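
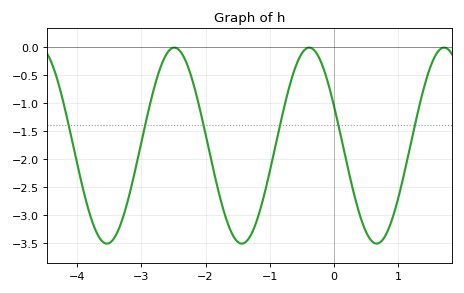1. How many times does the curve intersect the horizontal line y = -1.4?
6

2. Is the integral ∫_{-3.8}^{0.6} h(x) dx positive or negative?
negative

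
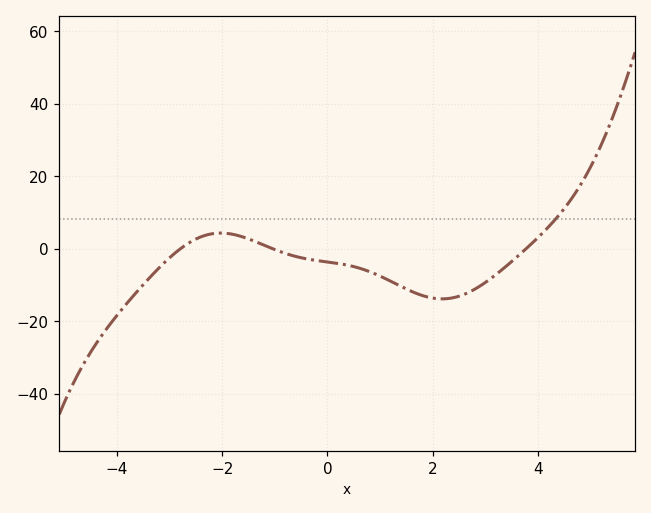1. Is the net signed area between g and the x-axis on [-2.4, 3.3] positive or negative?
negative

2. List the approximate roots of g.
-2.8, -1, 3.8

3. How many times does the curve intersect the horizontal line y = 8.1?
1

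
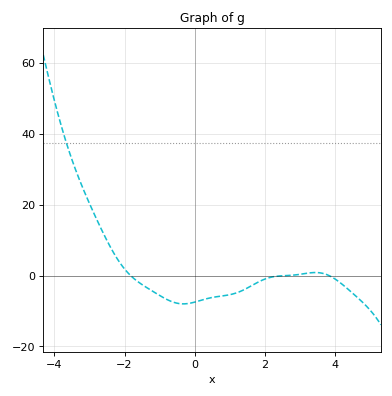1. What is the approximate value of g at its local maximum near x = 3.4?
0.845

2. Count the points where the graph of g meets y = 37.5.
1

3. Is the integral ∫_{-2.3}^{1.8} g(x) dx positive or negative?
negative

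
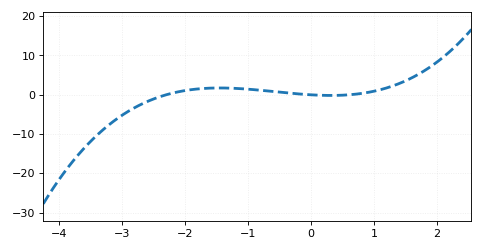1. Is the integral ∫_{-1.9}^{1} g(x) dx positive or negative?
positive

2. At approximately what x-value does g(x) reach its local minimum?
0.3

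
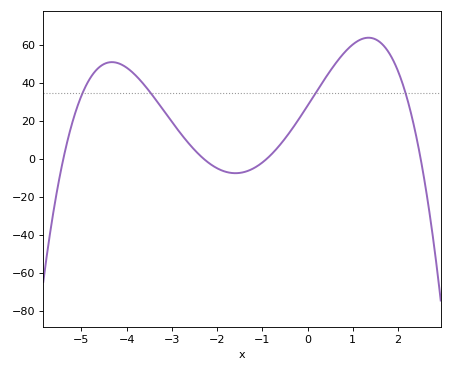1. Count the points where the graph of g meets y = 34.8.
4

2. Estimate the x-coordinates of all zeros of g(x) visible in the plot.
-5.4, -2.3, -0.9, 2.5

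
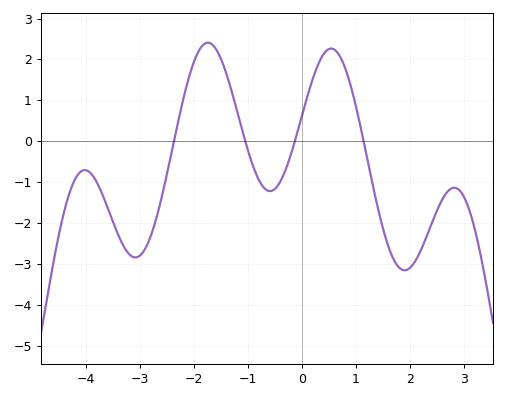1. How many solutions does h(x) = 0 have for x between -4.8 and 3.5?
4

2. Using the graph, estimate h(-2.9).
-2.6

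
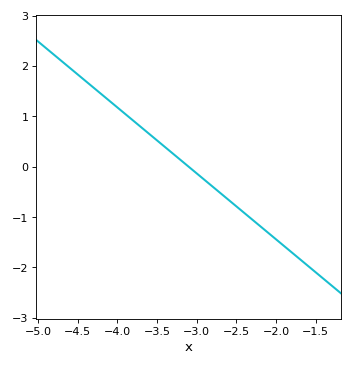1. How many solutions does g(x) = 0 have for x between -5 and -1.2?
1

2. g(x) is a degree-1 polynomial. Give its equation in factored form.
y = -1.31(x + 3.1)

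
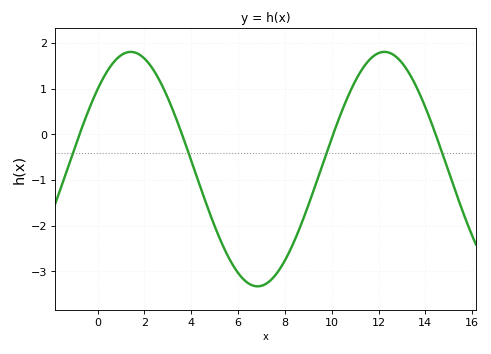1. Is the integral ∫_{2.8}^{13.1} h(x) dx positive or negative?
negative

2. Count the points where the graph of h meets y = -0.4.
4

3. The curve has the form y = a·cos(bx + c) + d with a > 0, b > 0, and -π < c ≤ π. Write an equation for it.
y = 2.57cos(0.58x - 0.822) - 0.76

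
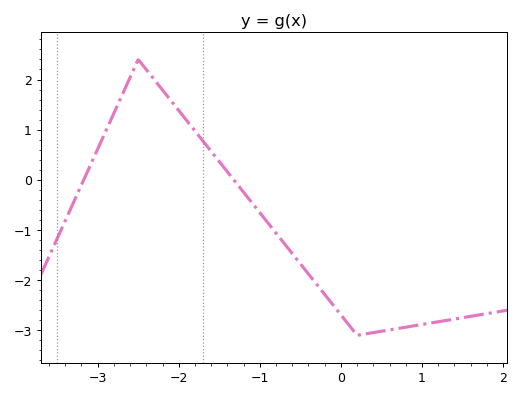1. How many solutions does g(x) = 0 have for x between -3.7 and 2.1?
2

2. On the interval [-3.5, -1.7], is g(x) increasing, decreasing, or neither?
neither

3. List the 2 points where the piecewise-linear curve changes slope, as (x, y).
(-2.5, 2.4); (0.2, -3.1)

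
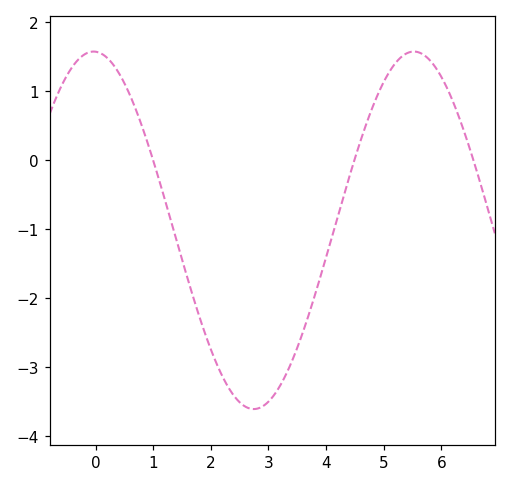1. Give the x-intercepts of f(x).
0.996, 4.49, 6.56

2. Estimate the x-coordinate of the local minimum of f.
2.74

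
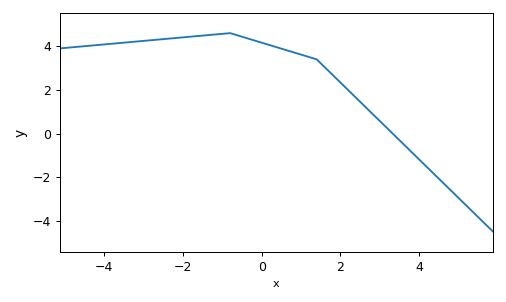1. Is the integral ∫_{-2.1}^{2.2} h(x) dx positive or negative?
positive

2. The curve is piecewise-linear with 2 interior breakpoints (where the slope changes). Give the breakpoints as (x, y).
(-0.8, 4.6); (1.4, 3.4)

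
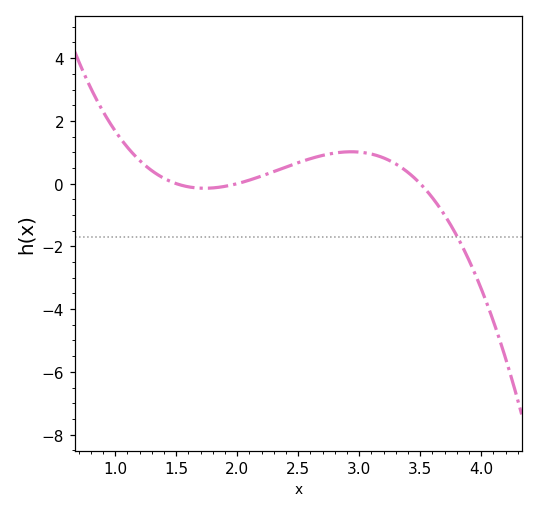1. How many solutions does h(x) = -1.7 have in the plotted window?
1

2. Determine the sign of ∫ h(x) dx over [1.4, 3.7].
positive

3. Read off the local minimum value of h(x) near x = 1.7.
-0.2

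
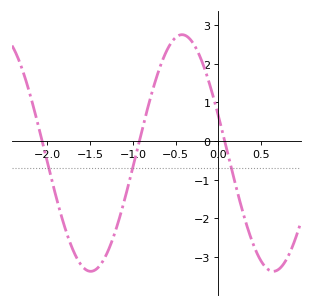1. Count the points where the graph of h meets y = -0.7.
3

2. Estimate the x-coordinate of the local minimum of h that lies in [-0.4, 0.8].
0.65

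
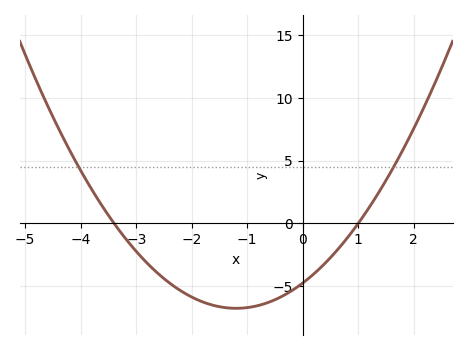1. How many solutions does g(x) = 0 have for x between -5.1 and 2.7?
2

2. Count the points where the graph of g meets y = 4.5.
2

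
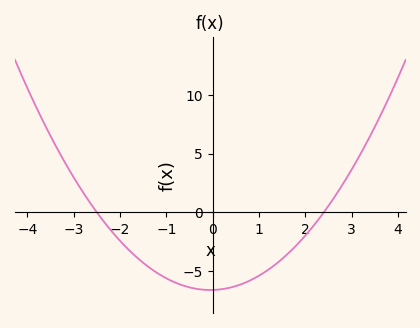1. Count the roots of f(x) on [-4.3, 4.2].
2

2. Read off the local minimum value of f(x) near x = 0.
-6.5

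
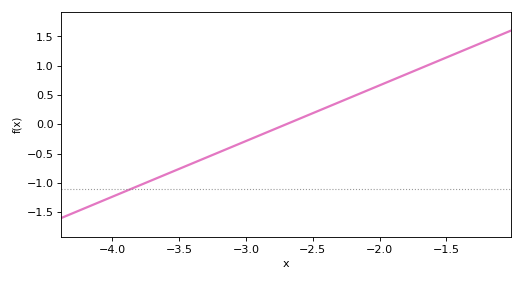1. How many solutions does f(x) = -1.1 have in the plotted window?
1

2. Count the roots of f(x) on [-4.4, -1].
1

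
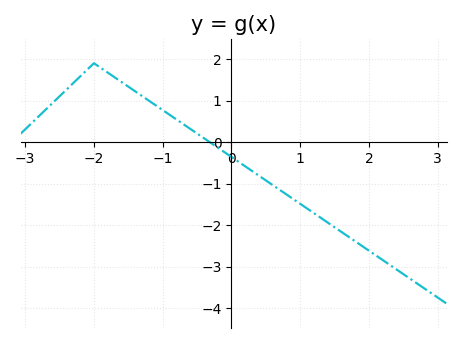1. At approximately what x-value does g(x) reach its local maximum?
-2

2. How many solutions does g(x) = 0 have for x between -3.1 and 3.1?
1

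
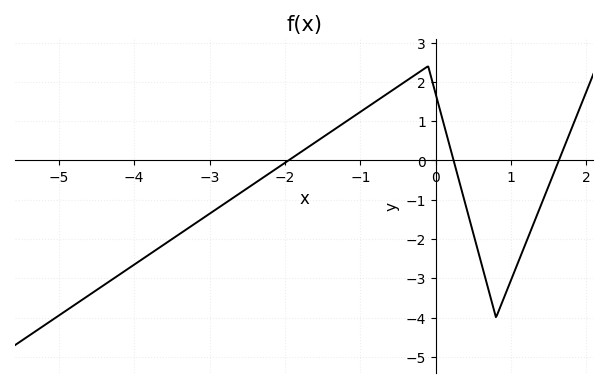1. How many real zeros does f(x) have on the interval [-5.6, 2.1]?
3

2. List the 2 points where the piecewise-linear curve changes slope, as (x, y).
(-0.1, 2.4); (0.8, -4)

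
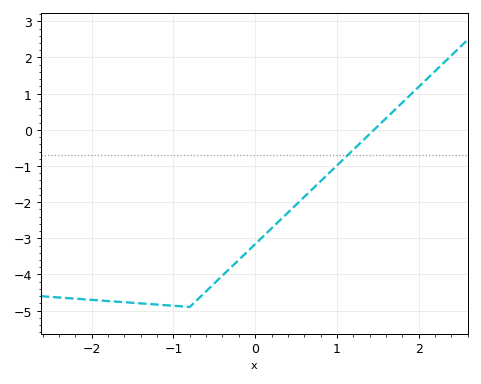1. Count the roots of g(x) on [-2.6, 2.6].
1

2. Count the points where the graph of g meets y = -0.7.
1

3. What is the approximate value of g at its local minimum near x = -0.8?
-4.9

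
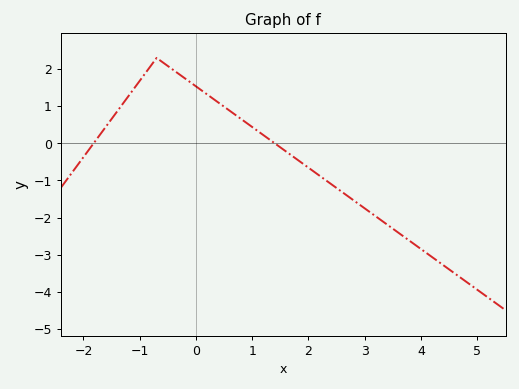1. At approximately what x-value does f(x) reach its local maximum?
-0.6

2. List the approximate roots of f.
-1.8, 1.4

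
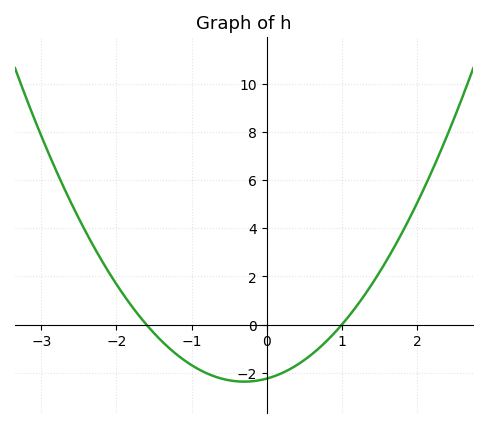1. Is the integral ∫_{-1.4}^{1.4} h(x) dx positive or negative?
negative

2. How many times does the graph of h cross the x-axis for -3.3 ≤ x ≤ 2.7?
2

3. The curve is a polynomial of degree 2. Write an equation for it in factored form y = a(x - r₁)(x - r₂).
y = 1.4(x + 1.6)(x - 1)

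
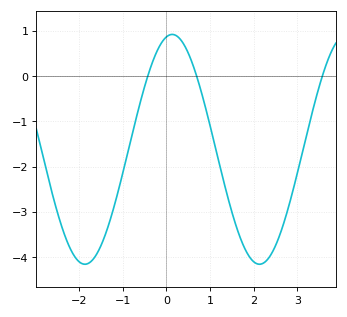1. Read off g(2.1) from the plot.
-4.2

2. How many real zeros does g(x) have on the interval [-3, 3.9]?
3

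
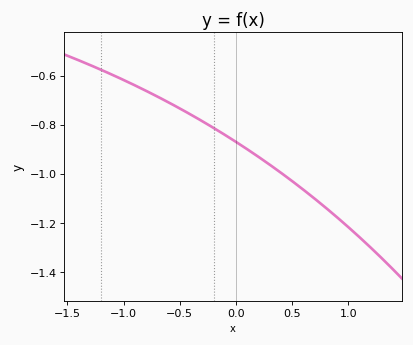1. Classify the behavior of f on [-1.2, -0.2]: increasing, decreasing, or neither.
decreasing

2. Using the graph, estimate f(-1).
-0.618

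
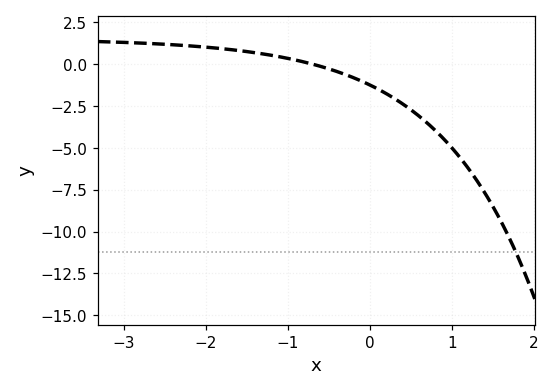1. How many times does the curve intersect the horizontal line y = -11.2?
1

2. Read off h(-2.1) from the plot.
1.06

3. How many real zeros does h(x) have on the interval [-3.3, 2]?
1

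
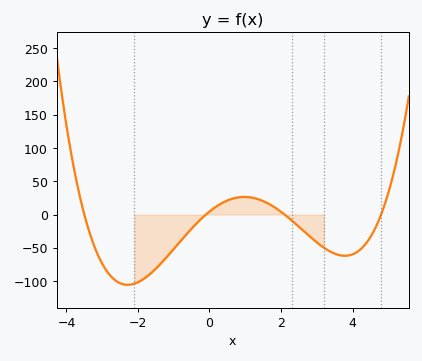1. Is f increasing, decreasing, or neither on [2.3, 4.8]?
neither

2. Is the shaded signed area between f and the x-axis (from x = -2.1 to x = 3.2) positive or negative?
negative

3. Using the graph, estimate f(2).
5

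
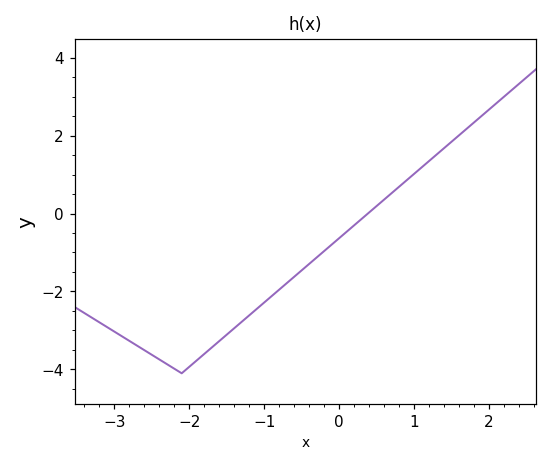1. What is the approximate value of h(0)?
-0.6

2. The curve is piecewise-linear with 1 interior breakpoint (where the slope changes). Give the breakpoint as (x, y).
(-2.1, -4.1)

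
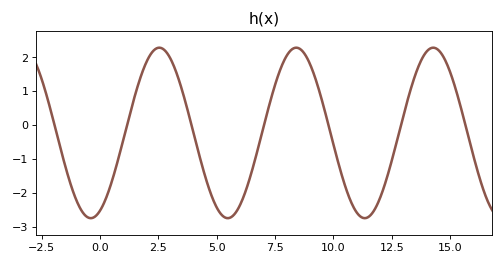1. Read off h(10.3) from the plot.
-1.3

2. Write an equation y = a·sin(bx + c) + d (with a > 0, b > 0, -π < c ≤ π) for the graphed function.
y = 2.52sin(1.1x - 1.1) - 0.23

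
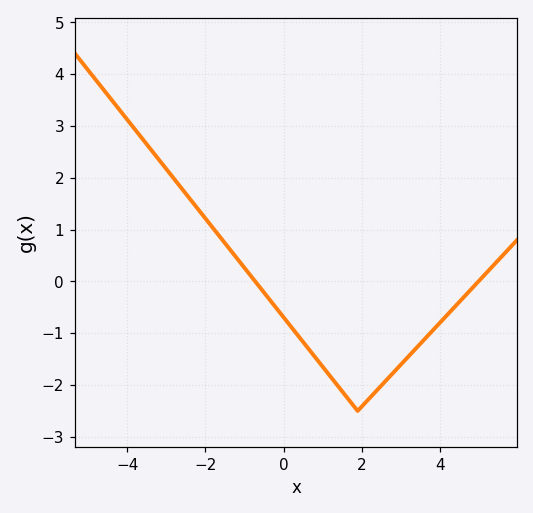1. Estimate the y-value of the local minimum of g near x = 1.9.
-2.5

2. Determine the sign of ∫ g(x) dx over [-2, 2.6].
negative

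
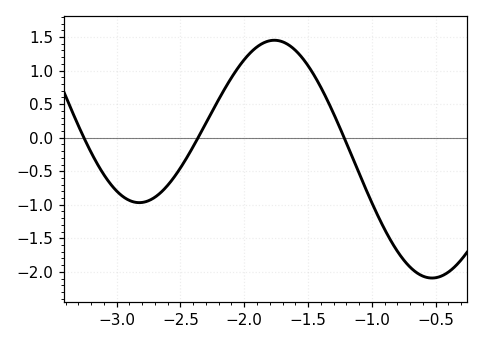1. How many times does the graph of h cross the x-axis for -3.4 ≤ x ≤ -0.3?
3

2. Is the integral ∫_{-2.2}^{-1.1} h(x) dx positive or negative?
positive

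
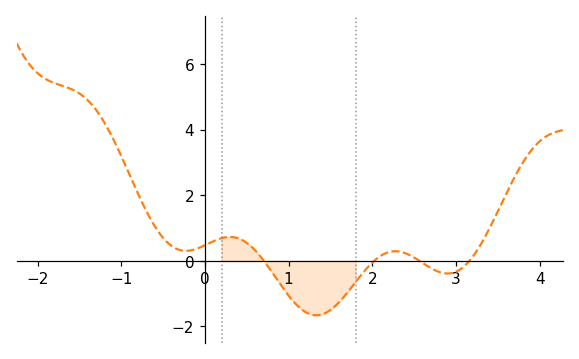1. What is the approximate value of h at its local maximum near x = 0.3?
0.731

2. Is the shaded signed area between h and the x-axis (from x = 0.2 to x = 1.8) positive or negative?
negative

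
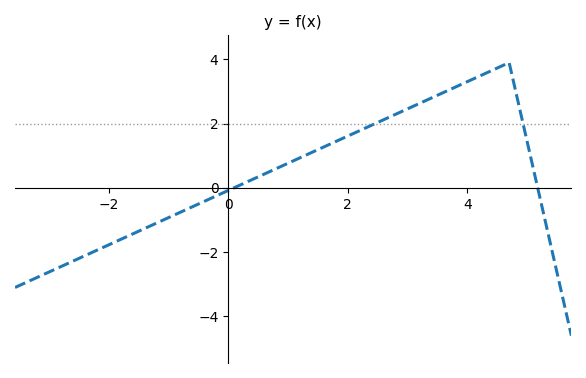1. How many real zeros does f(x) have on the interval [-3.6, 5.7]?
2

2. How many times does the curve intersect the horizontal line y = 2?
2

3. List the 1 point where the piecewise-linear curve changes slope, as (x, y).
(4.7, 3.9)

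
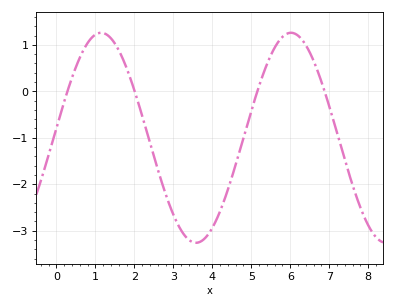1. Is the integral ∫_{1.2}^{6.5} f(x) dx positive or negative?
negative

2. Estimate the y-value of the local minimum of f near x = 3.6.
-3.26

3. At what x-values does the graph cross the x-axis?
0.285, 2.01, 5.16, 6.88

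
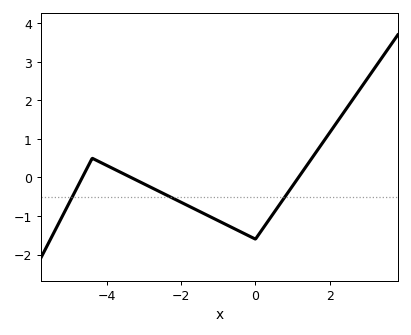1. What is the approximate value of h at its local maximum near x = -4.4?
0.5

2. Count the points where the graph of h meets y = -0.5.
3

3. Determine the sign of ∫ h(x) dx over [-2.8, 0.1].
negative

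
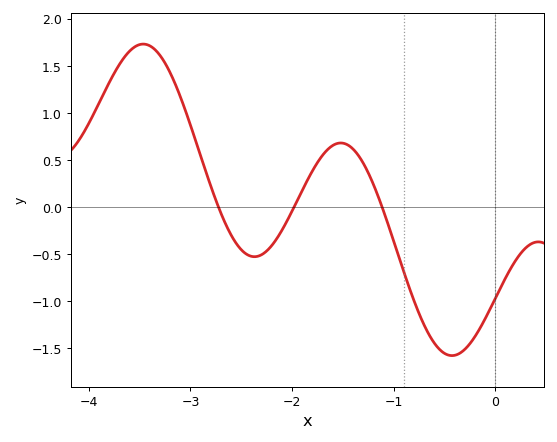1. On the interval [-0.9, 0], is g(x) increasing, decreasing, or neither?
neither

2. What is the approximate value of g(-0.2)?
-1.38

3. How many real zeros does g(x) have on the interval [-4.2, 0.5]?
3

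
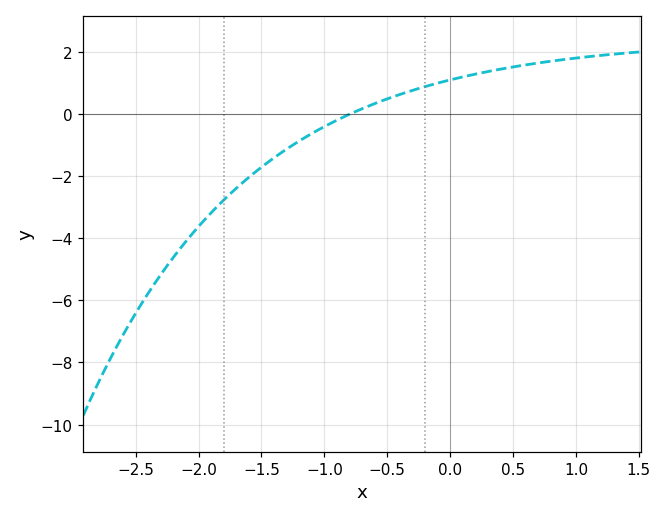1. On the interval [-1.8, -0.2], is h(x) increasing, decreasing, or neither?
increasing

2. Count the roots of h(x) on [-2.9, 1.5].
1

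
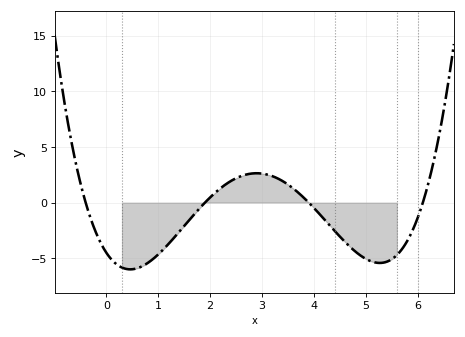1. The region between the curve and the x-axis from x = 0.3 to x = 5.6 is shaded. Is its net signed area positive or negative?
negative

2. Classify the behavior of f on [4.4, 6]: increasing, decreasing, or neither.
neither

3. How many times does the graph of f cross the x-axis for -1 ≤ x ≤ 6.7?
4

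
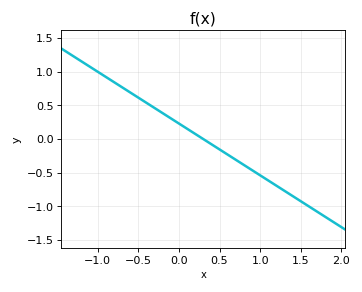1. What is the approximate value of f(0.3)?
0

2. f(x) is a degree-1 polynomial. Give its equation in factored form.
y = -0.77(x - 0.3)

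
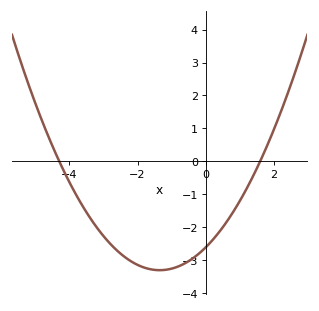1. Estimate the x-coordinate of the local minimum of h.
-1.35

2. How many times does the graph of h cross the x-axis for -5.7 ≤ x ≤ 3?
2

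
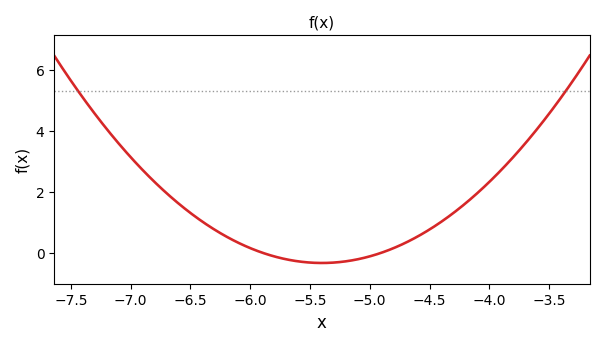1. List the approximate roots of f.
-5.9, -4.9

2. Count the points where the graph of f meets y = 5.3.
2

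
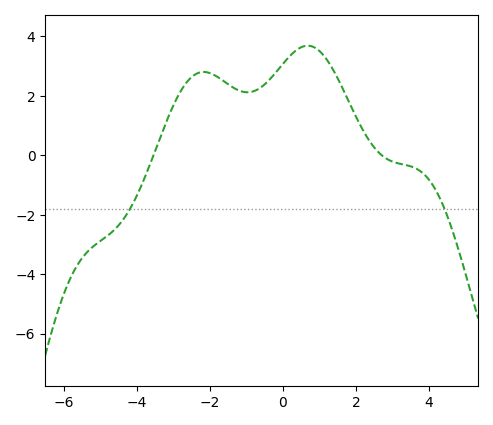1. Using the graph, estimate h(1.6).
2.35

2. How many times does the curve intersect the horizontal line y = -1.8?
2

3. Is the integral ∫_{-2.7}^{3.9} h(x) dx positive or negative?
positive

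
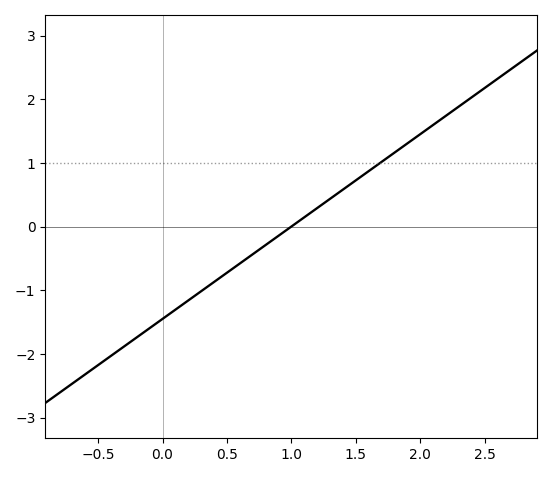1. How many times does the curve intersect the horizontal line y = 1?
1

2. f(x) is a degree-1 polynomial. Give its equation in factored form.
y = 1.45(x - 1)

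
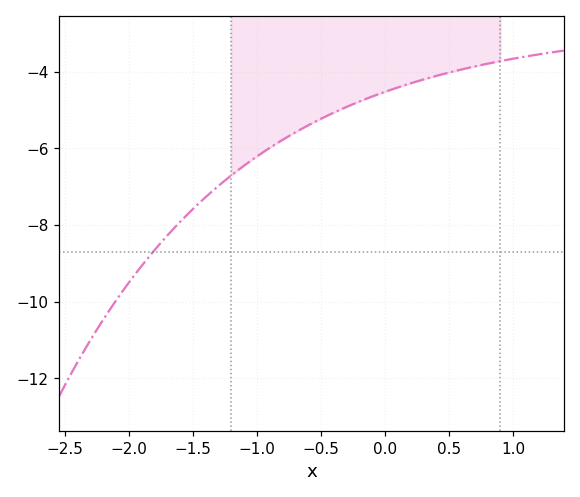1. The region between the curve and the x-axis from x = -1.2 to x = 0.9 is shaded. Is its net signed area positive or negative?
negative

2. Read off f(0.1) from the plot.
-4.4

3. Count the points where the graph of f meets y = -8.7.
1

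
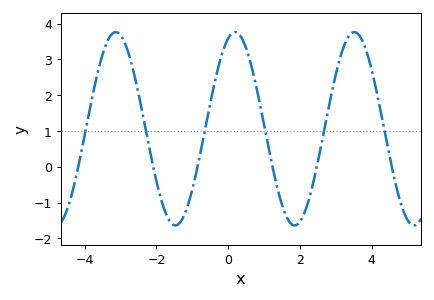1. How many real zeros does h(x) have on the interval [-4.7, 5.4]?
6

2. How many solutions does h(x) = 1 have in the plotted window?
6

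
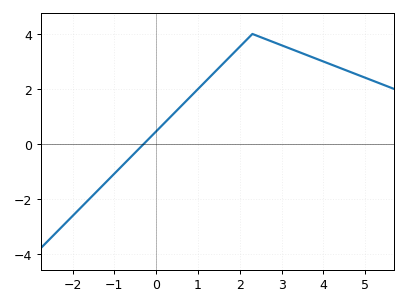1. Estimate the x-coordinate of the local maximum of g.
2.3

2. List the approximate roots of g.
-0.296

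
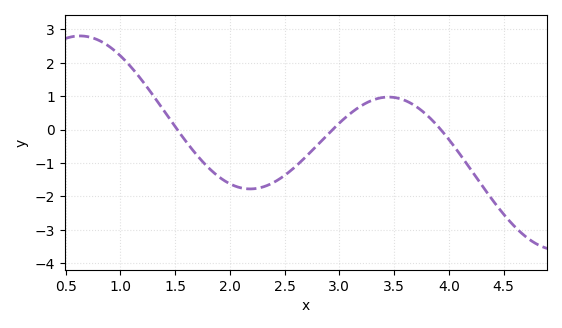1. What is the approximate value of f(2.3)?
-1.72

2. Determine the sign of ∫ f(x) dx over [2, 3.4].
negative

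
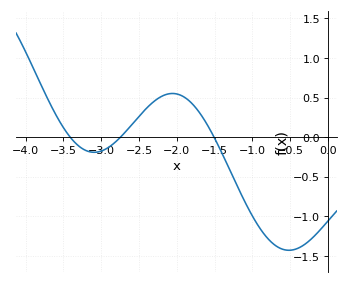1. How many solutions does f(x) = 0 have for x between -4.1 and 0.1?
3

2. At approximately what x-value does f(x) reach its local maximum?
-2.1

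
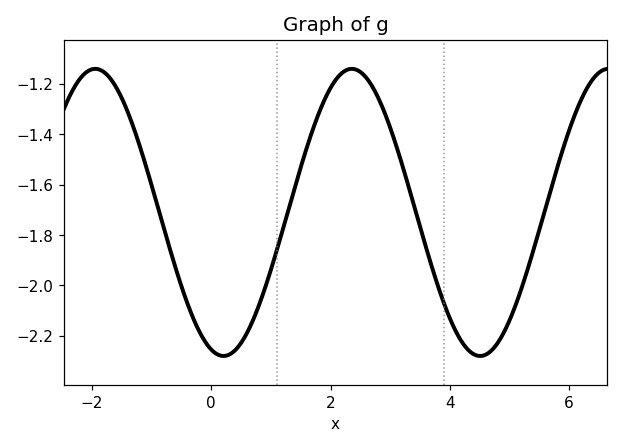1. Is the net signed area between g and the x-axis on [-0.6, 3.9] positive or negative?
negative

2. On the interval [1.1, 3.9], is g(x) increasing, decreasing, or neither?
neither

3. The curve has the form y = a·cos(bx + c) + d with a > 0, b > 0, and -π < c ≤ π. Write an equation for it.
y = 0.57cos(1.46x + 2.84) - 1.71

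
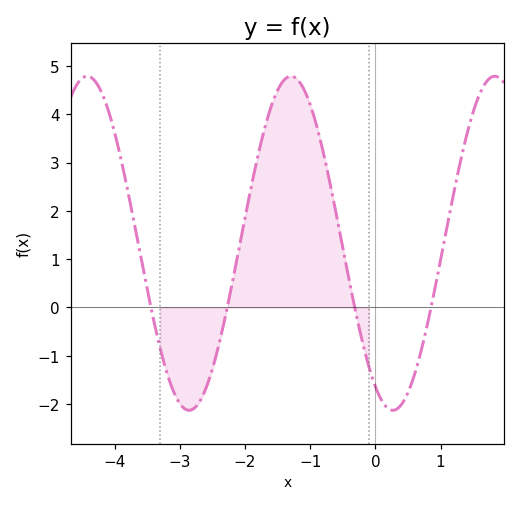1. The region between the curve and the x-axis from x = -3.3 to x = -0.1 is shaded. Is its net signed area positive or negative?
positive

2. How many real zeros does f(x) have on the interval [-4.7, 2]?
4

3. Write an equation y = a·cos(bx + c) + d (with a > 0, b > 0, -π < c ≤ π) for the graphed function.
y = 3.46cos(2.01x + 2.6) + 1.33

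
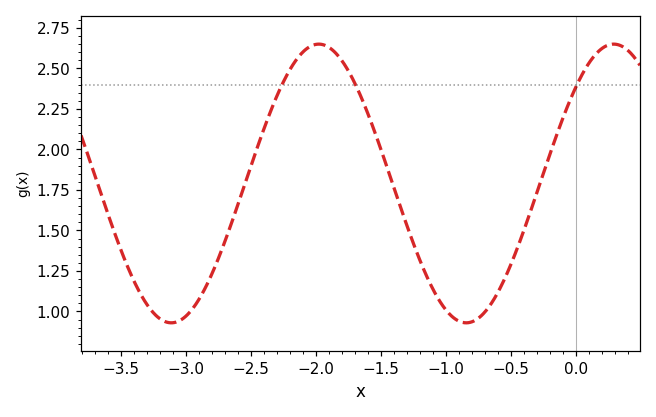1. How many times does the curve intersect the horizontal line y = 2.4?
3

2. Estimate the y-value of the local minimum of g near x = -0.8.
0.94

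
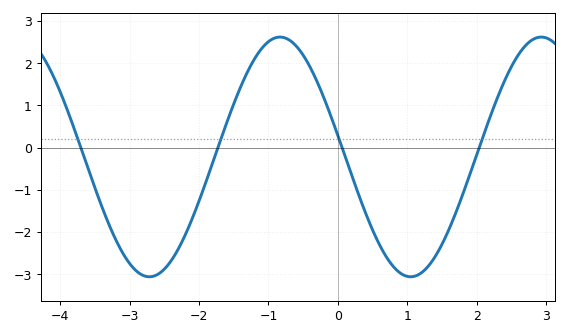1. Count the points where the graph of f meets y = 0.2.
4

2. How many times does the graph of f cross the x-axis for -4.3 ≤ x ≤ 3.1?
4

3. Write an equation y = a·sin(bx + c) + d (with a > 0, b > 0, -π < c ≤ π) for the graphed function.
y = 2.84sin(1.7x + 3) - 0.22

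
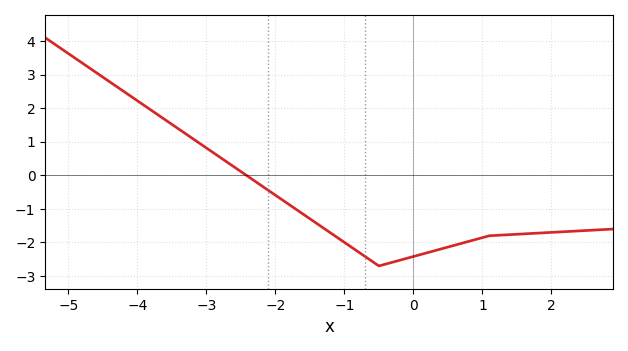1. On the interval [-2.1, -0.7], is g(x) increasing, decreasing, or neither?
decreasing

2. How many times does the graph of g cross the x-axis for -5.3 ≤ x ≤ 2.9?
1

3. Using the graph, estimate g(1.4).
-1.8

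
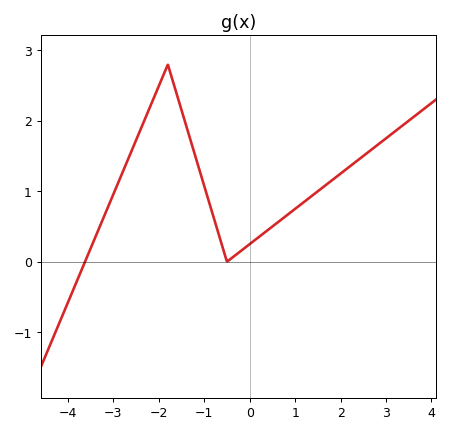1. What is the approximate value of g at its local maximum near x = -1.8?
2.8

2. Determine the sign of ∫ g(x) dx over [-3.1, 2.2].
positive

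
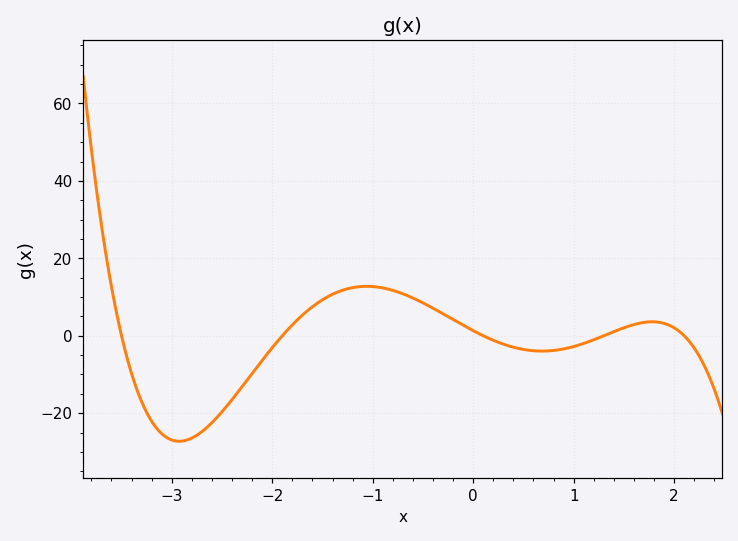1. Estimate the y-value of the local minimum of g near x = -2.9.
-28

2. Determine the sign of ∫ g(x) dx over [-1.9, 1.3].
positive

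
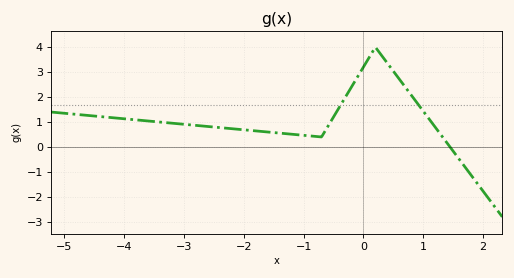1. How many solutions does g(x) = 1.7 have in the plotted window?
2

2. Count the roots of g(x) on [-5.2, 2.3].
1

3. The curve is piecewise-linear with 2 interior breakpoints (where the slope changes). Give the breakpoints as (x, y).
(-0.7, 0.4); (0.2, 4)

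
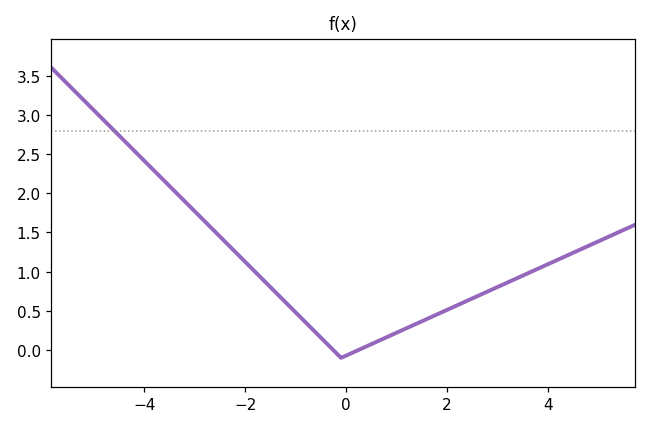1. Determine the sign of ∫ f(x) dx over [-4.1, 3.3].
positive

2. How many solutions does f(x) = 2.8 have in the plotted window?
1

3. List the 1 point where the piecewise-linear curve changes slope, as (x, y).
(-0.1, -0.1)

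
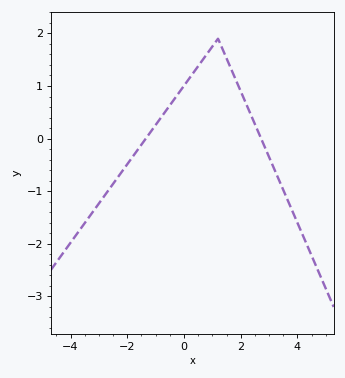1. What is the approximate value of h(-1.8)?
-0.3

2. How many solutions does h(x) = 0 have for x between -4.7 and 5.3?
2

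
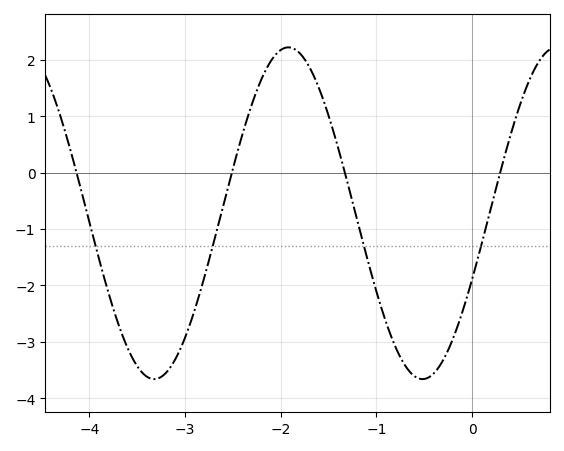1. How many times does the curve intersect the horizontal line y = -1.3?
4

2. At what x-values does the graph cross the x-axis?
-4.1, -2.5, -1.3, 0.3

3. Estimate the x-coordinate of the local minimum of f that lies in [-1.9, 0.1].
-0.5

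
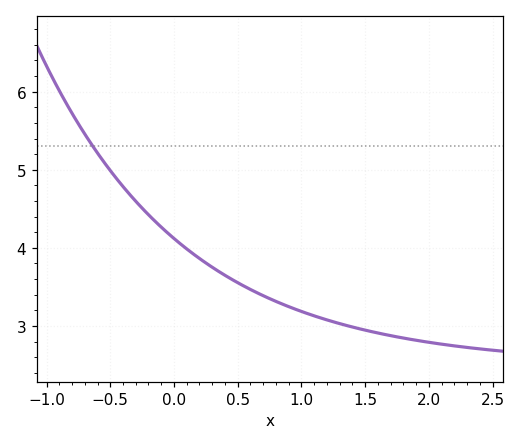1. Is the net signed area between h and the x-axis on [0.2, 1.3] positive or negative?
positive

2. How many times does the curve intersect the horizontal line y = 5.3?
1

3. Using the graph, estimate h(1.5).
2.9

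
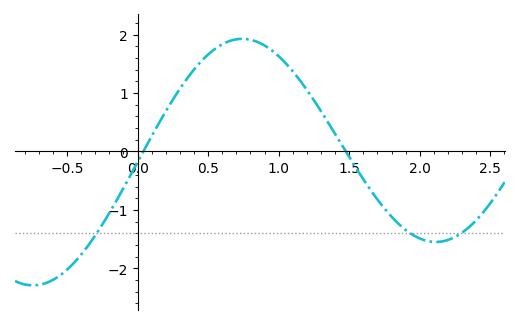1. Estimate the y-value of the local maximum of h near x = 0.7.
1.93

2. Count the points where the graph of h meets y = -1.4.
3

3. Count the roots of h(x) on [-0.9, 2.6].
2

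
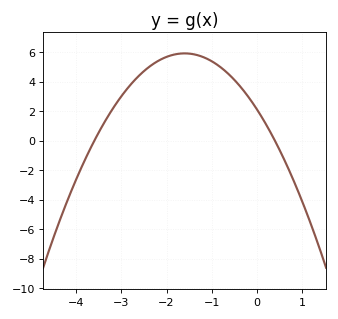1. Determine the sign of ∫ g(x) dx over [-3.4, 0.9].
positive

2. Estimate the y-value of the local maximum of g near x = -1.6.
5.92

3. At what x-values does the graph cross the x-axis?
-3.6, 0.4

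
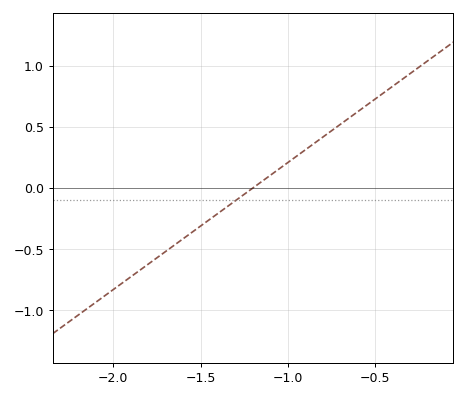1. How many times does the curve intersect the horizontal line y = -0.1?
1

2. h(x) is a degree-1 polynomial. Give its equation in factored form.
y = 1.04(x + 1.2)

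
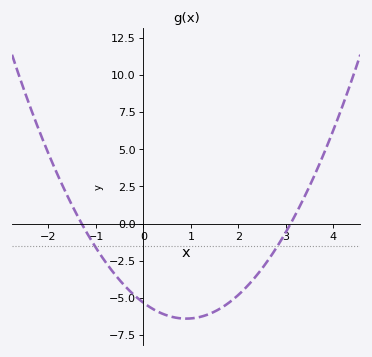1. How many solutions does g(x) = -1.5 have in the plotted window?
2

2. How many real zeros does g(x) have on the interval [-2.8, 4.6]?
2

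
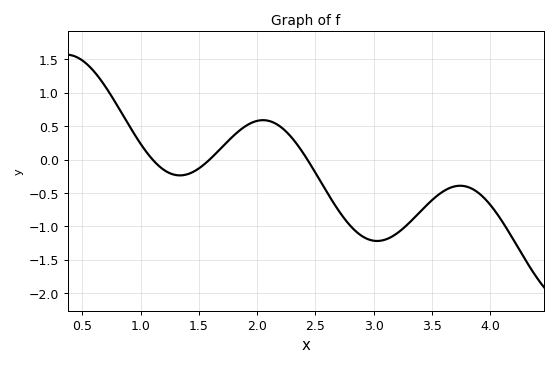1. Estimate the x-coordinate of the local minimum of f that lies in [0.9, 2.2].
1.3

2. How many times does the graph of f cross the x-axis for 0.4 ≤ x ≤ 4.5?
3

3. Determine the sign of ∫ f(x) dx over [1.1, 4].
negative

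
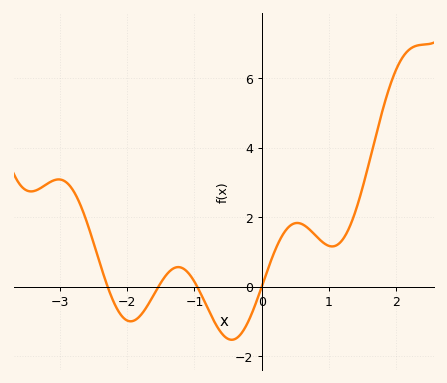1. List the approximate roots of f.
-2.29, -1.54, -0.958, 0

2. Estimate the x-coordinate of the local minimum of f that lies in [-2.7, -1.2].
-1.95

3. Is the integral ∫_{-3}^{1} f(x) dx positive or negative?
positive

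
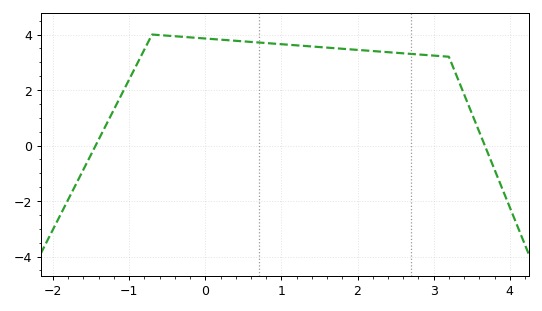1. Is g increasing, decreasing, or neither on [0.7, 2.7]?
decreasing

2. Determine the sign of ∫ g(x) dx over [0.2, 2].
positive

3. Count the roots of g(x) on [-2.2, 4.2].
2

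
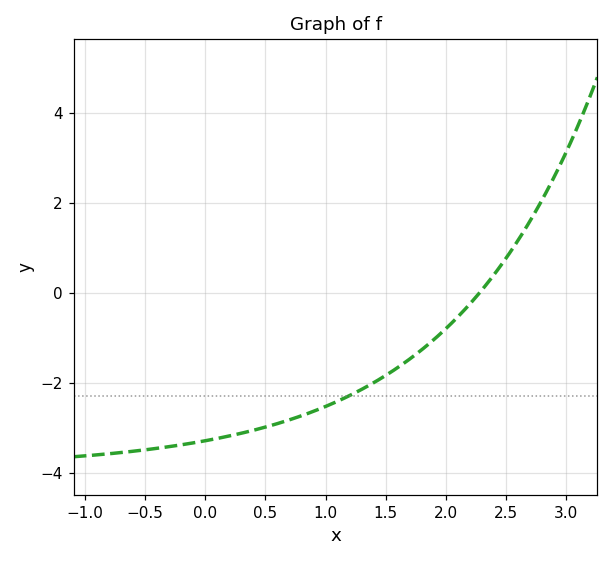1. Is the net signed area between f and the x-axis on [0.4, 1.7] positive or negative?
negative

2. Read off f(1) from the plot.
-2.53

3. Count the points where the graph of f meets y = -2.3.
1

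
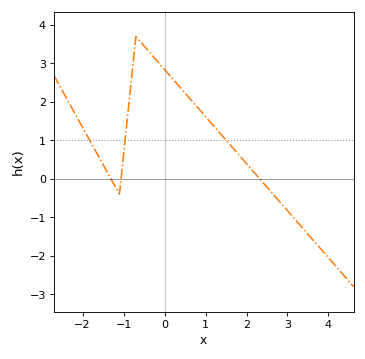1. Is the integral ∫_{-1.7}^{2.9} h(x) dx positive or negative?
positive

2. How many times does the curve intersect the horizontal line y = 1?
3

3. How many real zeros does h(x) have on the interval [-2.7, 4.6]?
3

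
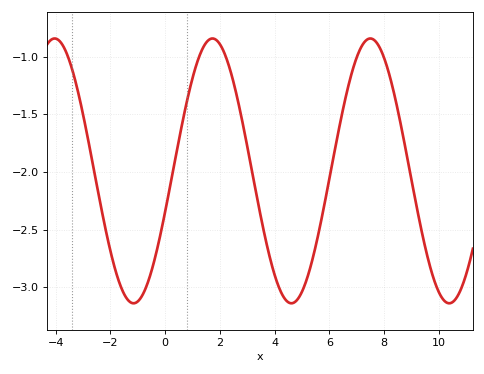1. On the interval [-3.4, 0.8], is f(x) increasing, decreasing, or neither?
neither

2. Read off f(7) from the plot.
-1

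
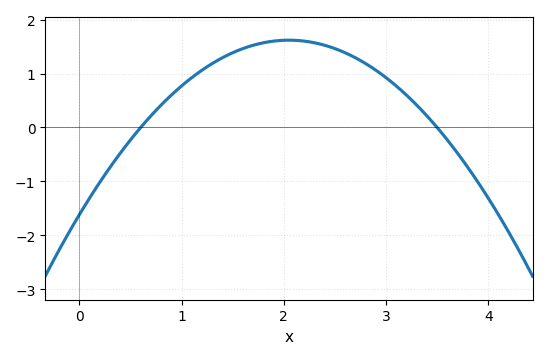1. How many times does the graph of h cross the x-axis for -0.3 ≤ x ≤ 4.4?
2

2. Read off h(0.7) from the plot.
0.2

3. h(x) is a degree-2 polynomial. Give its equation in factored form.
y = -0.77(x - 0.6)(x - 3.5)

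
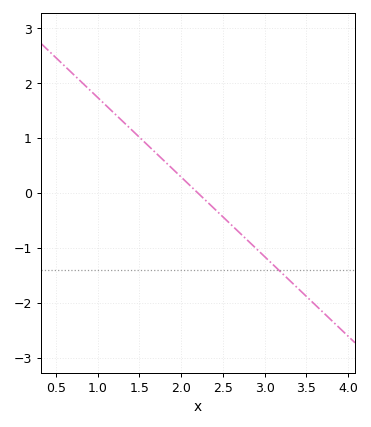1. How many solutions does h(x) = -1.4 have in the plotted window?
1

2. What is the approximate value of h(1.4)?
1.2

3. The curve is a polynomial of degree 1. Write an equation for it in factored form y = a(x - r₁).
y = -1.45(x - 2.2)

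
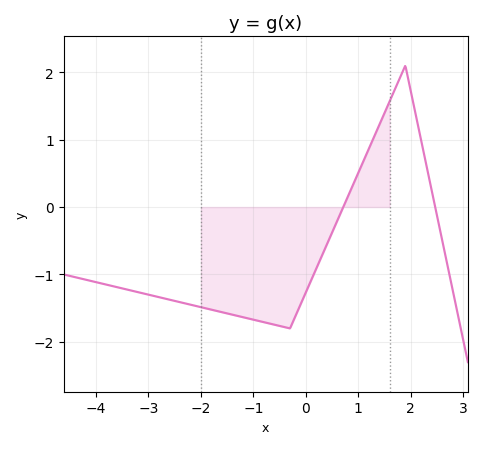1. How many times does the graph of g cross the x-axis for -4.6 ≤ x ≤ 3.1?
2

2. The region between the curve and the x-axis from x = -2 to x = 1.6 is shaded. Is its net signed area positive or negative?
negative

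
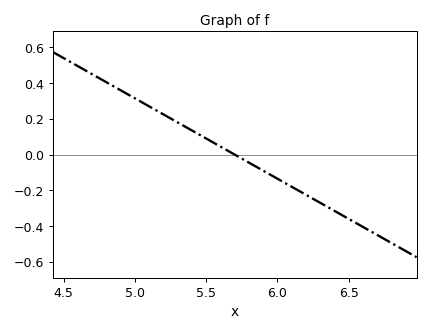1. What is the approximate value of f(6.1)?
-0.18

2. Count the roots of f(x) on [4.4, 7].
1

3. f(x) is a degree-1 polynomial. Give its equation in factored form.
y = -0.45(x - 5.7)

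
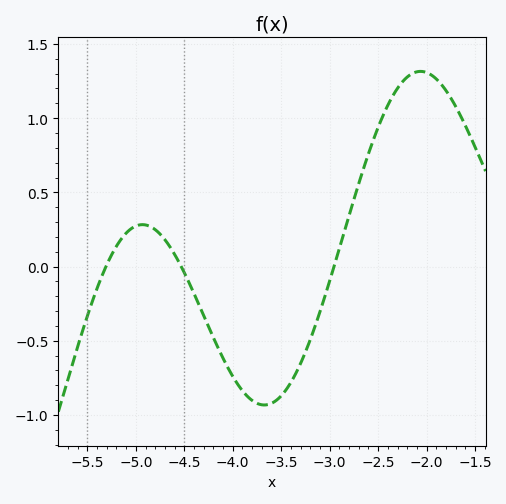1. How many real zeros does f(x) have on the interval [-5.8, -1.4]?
3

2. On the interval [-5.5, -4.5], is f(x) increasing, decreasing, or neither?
neither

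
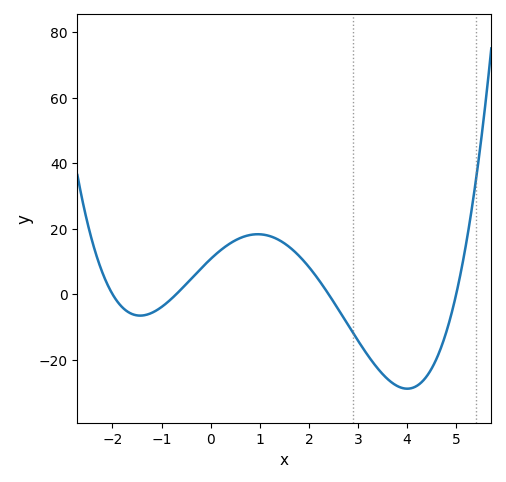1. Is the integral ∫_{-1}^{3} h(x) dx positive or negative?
positive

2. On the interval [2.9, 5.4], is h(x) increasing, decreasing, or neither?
neither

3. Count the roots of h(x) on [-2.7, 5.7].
4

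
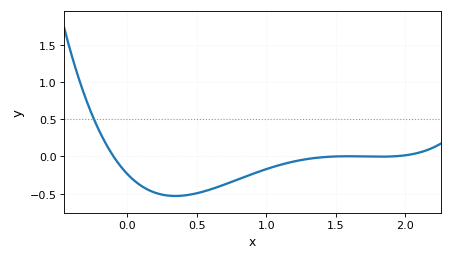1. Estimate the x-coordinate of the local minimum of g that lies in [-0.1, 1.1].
0.35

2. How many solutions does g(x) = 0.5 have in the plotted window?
1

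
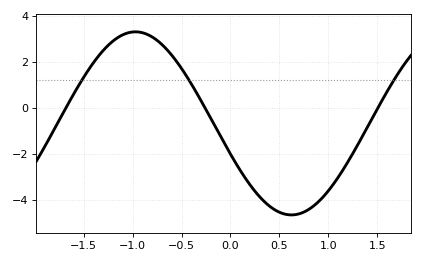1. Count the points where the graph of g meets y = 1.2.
3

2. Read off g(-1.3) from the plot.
2.4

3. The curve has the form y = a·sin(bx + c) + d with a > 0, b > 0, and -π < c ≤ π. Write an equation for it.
y = 3.98sin(2x - 2.8) - 0.68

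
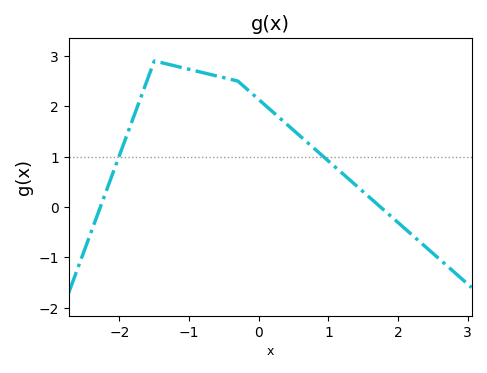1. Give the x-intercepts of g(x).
-2.27, 1.75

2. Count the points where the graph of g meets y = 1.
2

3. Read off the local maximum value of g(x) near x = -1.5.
2.9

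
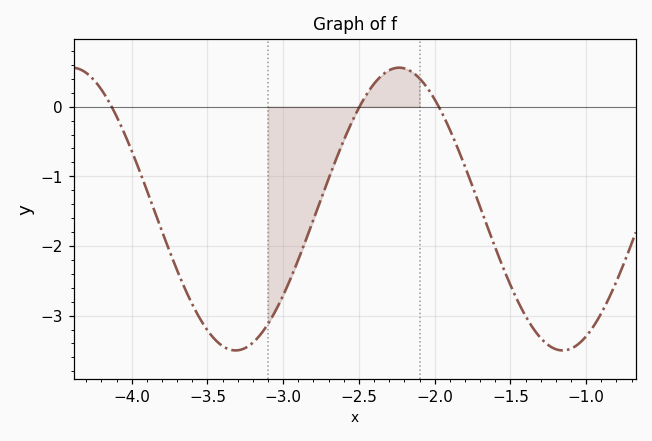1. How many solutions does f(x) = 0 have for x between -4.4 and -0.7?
3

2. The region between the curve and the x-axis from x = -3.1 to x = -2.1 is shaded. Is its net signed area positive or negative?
negative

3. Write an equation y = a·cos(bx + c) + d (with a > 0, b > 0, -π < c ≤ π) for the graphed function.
y = 2.03cos(2.91x + 0.22) - 1.47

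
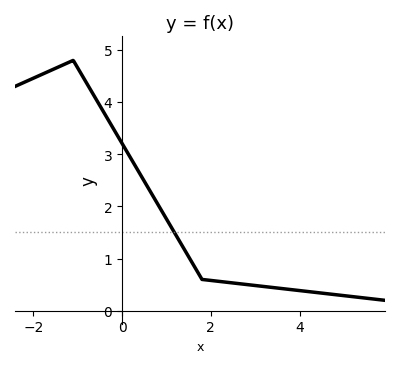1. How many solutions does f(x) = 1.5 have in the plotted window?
1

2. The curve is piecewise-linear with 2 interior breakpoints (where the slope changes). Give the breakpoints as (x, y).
(-1.1, 4.8); (1.8, 0.6)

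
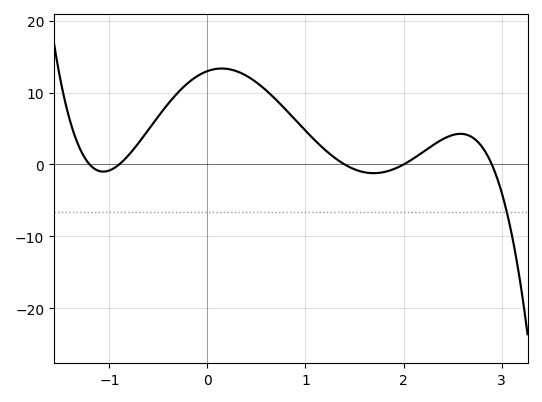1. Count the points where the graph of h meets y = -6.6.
1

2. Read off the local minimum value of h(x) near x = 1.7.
-1.21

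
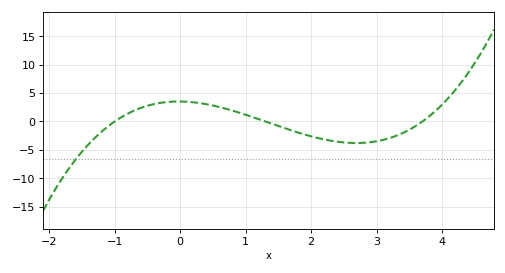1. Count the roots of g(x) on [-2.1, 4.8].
3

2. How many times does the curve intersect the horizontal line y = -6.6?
1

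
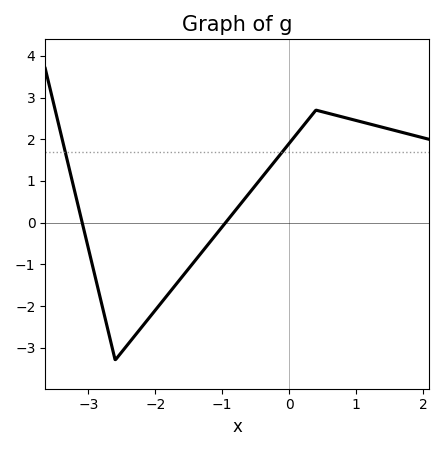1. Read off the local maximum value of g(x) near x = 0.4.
2.7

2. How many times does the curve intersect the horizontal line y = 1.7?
2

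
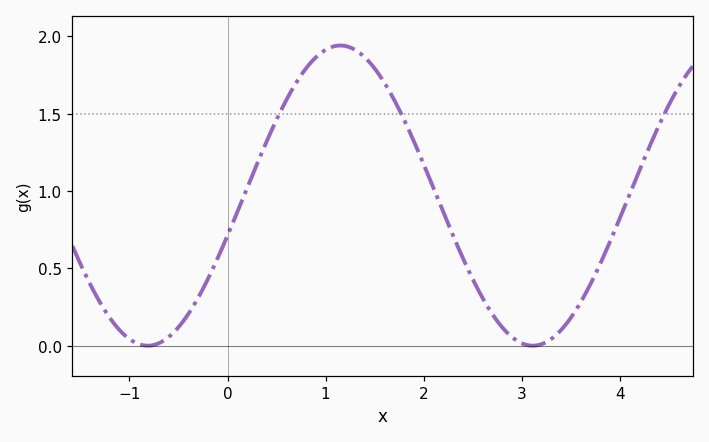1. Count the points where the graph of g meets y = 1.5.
3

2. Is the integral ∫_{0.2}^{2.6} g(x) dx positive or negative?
positive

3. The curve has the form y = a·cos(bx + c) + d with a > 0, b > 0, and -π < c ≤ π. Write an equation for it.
y = 0.97cos(1.6x - 1.8) + 0.97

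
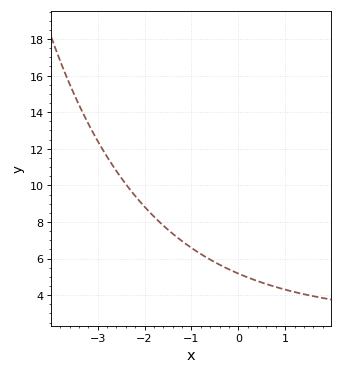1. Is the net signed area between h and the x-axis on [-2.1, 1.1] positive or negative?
positive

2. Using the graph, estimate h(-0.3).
5.6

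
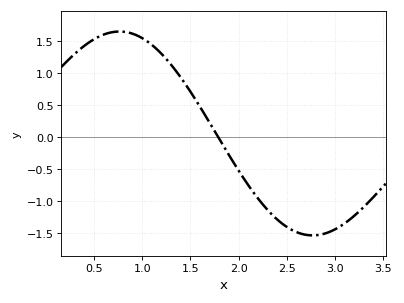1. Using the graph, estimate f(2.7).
-1.53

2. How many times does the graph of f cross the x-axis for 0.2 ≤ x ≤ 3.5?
1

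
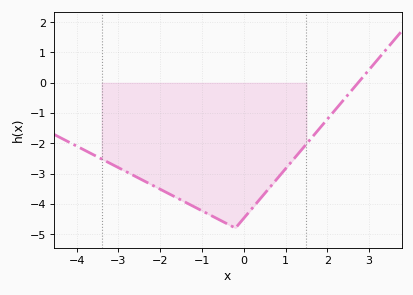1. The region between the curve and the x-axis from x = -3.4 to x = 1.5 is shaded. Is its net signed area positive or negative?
negative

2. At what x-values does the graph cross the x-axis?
2.73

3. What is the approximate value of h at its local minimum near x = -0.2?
-4.8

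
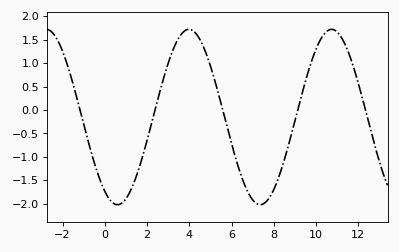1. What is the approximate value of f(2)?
-0.65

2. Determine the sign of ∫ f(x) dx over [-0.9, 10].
negative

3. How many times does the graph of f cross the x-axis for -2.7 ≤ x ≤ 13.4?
5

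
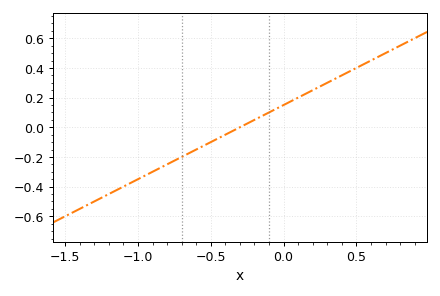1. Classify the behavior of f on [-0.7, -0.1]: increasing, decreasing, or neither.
increasing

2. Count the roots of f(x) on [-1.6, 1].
1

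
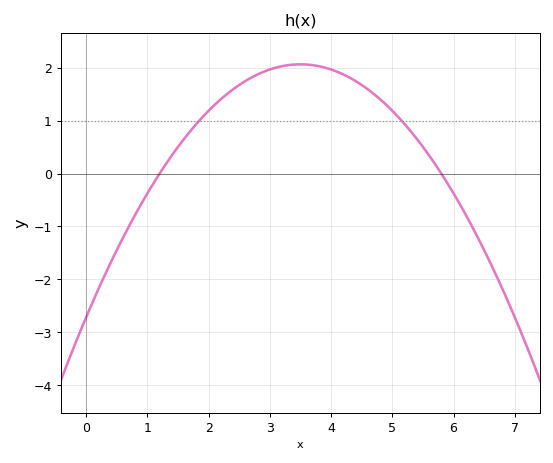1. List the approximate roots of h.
1.2, 5.8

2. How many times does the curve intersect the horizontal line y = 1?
2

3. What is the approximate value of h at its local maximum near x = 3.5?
2.06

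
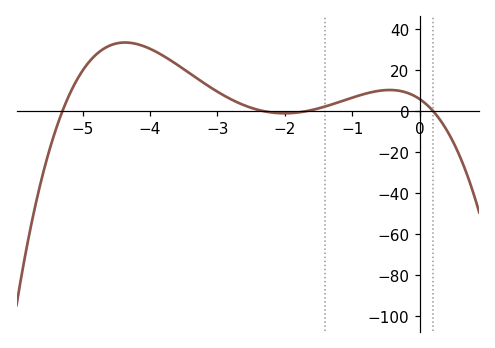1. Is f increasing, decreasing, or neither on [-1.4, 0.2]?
neither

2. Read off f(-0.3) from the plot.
10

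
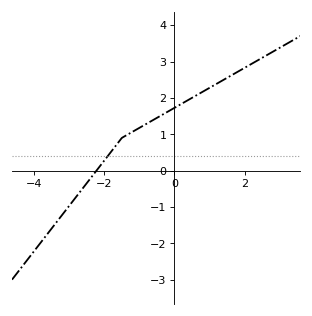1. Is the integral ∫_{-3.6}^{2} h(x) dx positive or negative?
positive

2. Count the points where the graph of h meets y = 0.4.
1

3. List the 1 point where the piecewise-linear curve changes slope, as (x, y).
(-1.5, 0.9)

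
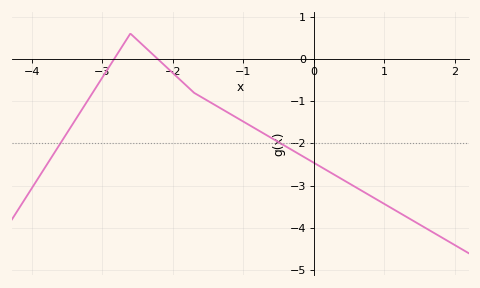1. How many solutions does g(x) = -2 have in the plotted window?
2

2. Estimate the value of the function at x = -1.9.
-0.5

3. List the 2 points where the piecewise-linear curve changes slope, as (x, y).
(-2.6, 0.6); (-1.7, -0.8)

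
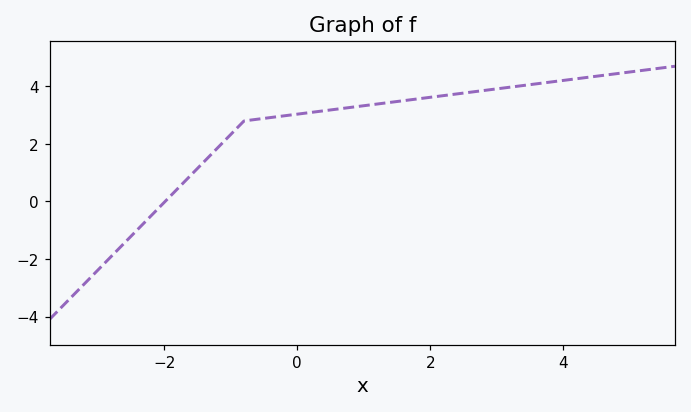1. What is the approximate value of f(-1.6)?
1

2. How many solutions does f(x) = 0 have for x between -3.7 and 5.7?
1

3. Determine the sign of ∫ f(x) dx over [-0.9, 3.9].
positive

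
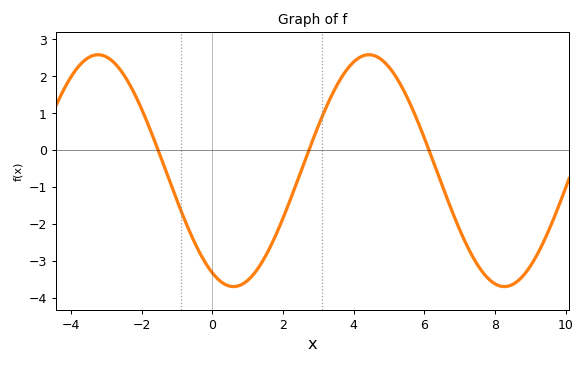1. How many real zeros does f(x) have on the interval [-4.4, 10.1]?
3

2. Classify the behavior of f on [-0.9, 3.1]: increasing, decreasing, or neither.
neither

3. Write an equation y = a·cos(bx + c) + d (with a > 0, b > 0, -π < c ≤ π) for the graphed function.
y = 3.14cos(0.82x + 2.7) - 0.56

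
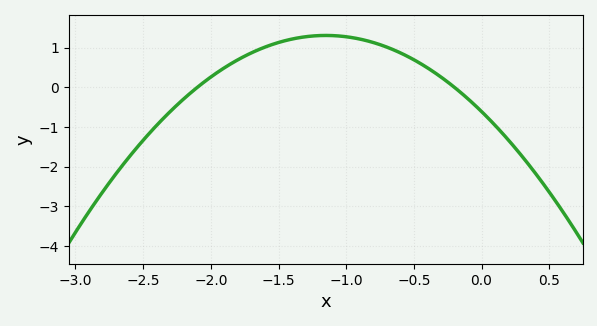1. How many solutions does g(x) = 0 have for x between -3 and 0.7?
2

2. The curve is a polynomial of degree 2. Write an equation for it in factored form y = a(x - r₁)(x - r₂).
y = -1.45(x + 2.1)(x + 0.2)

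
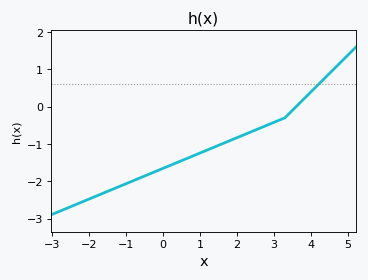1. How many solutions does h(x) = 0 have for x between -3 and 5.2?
1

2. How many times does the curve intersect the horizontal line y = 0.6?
1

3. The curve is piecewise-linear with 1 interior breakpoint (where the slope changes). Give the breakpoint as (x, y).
(3.3, -0.3)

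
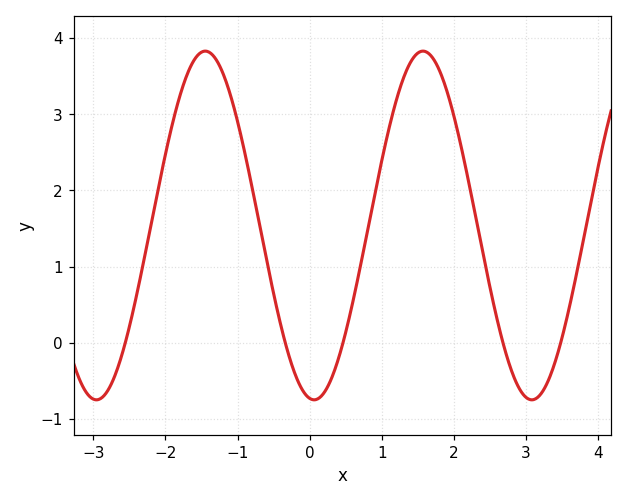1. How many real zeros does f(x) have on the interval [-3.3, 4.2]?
5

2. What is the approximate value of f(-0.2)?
-0.417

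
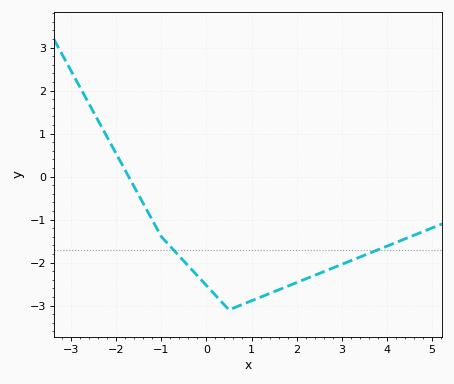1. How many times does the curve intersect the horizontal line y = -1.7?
2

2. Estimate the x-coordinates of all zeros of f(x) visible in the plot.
-1.8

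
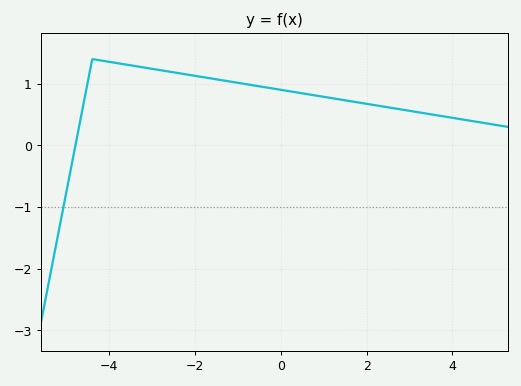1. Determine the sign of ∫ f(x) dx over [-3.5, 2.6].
positive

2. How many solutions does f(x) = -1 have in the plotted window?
1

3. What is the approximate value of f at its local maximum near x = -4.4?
1.4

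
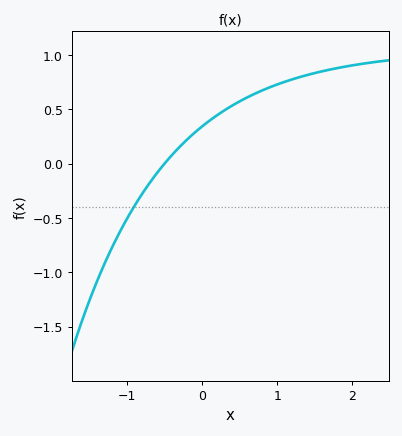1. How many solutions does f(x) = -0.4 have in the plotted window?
1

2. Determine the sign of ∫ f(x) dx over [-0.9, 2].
positive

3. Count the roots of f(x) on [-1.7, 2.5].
1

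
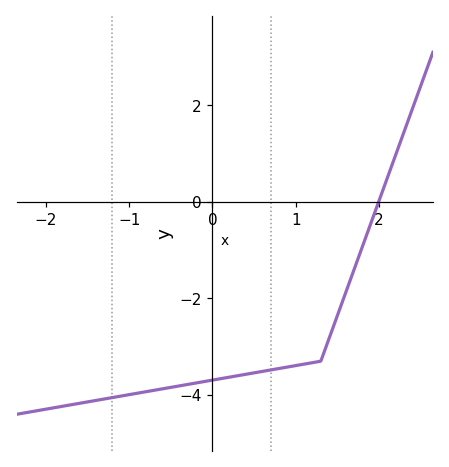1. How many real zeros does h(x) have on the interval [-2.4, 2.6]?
1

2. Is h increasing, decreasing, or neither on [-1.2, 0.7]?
increasing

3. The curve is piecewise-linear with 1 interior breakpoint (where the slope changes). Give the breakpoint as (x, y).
(1.3, -3.3)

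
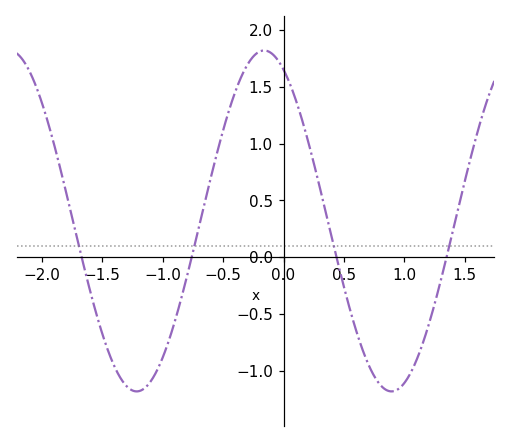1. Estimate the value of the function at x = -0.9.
-0.55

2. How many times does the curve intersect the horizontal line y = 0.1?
4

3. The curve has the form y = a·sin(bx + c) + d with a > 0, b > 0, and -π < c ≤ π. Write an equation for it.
y = 1.5sin(3x + 2) + 0.32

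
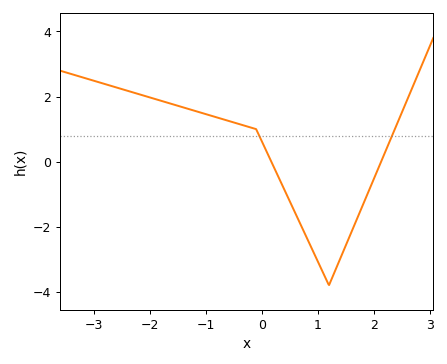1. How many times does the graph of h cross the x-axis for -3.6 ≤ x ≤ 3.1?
2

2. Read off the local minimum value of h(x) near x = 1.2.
-3.8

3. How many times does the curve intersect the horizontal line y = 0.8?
2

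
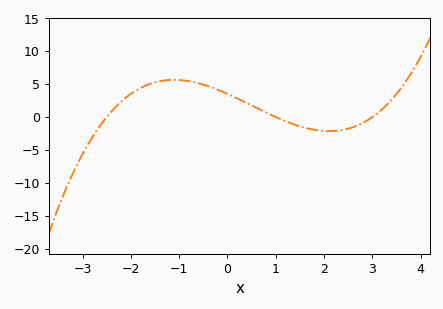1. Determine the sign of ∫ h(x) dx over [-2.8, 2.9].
positive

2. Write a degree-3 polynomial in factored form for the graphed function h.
y = 0.47(x + 2.5)(x - 1)(x - 3)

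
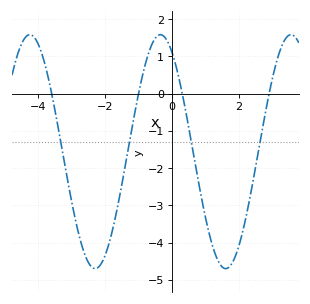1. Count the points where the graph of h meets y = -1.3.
4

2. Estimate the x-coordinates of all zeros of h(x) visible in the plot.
-3.6, -1, 0.4, 3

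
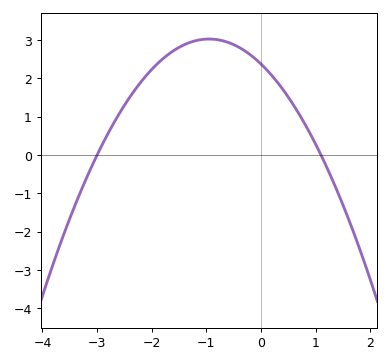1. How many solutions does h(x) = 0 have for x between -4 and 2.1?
2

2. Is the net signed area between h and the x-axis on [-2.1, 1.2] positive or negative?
positive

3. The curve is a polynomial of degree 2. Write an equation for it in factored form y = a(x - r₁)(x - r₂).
y = -0.72(x + 3)(x - 1.1)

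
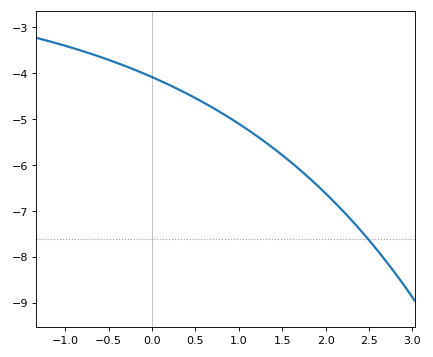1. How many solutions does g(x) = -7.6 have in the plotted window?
1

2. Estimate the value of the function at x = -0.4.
-3.8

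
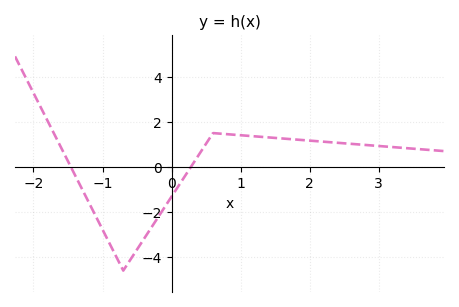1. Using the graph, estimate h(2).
1.2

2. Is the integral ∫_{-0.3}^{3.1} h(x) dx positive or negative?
positive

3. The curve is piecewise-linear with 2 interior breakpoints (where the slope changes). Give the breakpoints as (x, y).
(-0.7, -4.6); (0.6, 1.5)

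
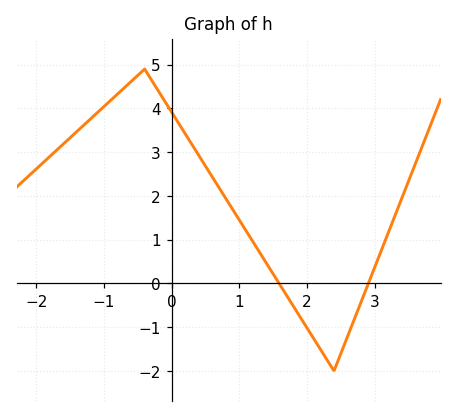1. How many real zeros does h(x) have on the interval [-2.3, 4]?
2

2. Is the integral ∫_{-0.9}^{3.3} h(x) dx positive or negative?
positive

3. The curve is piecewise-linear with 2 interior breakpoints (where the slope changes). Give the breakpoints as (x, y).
(-0.4, 4.9); (2.4, -2)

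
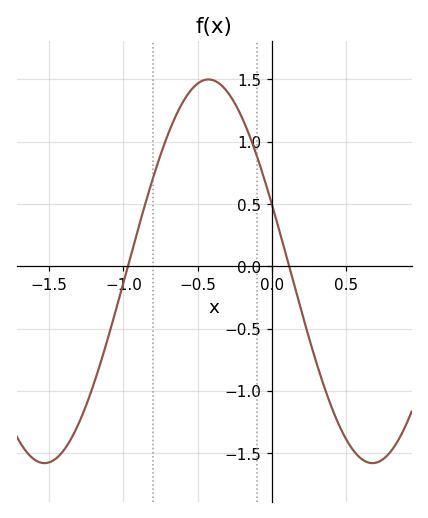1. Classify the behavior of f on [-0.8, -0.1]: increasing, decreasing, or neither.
neither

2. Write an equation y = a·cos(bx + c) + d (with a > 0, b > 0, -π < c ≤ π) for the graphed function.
y = 1.54cos(2.8x + 1.2) - 0.04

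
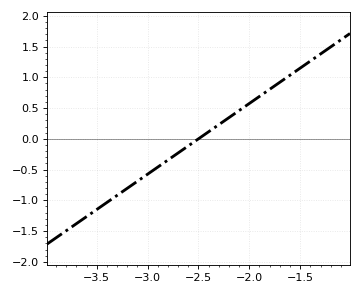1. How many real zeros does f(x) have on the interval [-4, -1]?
1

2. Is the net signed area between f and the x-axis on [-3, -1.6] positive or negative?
positive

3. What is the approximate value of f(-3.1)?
-0.69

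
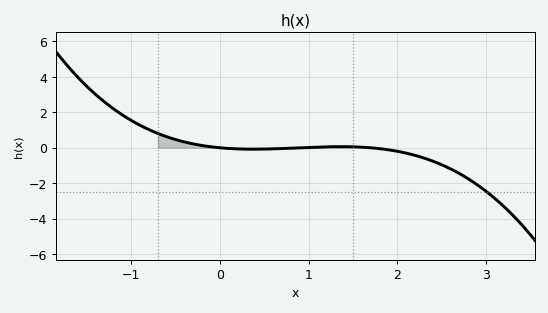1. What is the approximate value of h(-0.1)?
0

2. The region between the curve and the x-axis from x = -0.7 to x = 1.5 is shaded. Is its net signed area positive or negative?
positive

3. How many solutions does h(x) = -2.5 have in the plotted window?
1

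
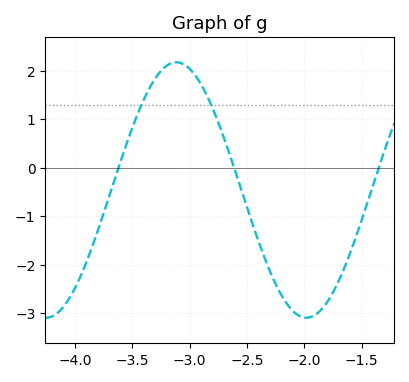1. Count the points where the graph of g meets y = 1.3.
2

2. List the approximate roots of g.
-3.62, -2.61, -1.35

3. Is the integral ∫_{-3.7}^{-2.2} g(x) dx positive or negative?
positive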